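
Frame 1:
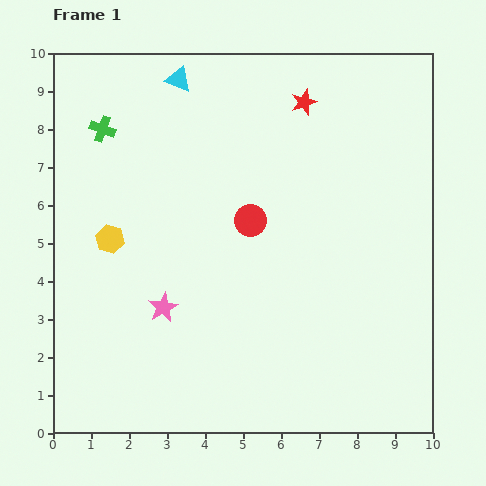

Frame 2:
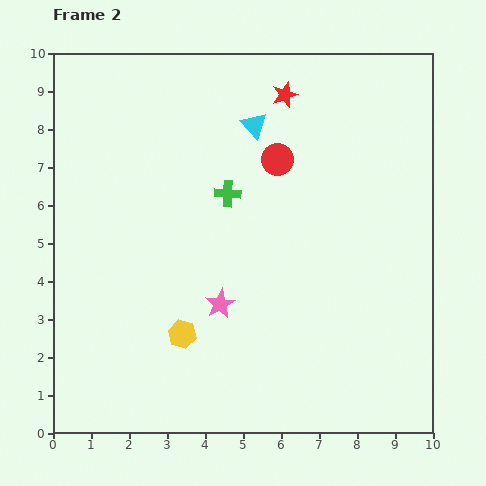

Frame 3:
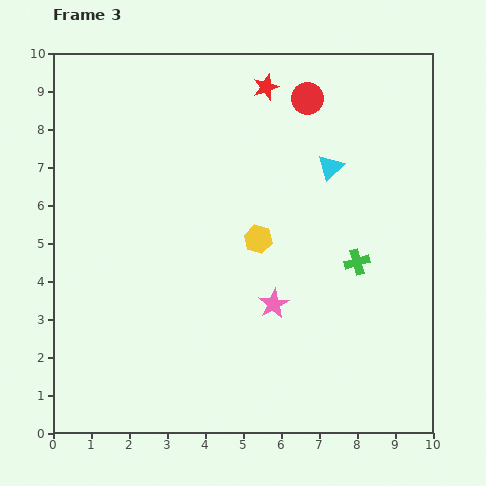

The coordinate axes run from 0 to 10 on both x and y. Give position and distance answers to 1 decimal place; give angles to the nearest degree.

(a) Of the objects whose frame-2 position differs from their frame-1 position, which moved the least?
the red star

(moved 0.5)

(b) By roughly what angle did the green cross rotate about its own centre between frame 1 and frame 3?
35° counter-clockwise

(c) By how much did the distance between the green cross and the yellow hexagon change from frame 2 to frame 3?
-1.2

Distance in frame 2: 3.9. Distance in frame 3: 2.7.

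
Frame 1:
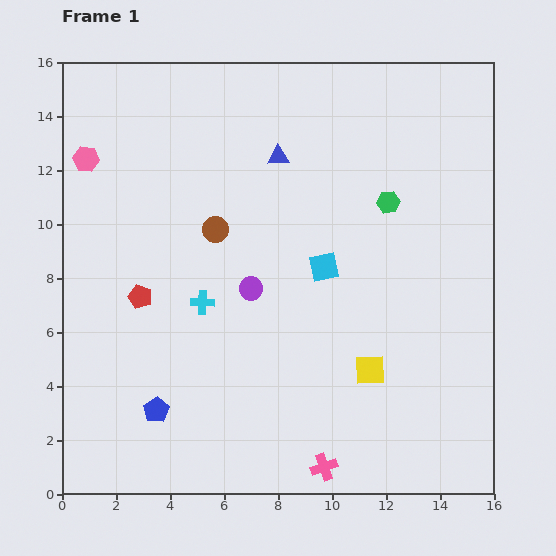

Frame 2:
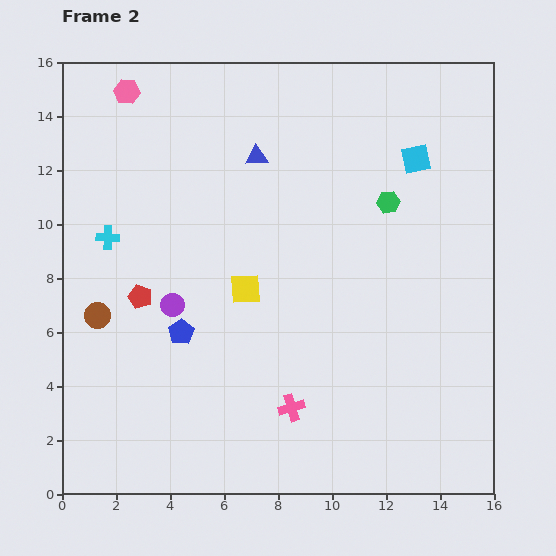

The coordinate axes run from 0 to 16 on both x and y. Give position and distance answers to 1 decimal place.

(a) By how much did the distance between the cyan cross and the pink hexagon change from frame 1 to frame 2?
-1.4

Distance in frame 1: 6.8. Distance in frame 2: 5.4.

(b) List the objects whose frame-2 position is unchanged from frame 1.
the green hexagon, the red pentagon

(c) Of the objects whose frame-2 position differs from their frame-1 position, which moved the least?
the blue triangle

(moved 0.8)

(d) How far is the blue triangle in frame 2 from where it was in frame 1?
0.8

The blue triangle moved from (8.0, 12.5) to (7.2, 12.5), a distance of √(0.8² + 0.0²) ≈ 0.8.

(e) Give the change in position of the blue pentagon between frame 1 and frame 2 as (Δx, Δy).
(0.9, 2.9)

The blue pentagon was at (3.5, 3.1) in frame 1 and (4.4, 6.0) in frame 2.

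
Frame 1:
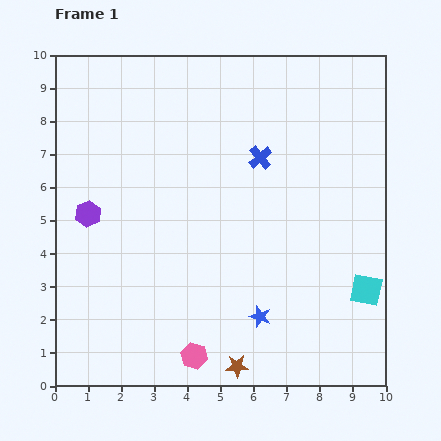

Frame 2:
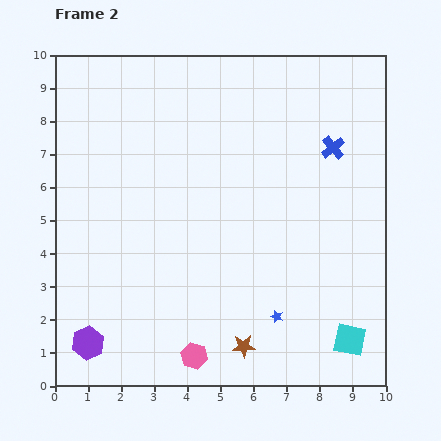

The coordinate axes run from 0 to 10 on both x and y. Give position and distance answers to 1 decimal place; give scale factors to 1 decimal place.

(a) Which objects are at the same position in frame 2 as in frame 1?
the pink hexagon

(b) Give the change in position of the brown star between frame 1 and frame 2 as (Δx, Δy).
(0.2, 0.6)

The brown star was at (5.5, 0.6) in frame 1 and (5.7, 1.2) in frame 2.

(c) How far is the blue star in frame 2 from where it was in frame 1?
0.5

The blue star moved from (6.2, 2.1) to (6.7, 2.1), a distance of √(0.5² + 0.0²) ≈ 0.5.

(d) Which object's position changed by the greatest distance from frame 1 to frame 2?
the purple hexagon

(moved 3.9; next 2.2)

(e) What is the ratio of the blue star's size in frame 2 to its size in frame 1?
0.6×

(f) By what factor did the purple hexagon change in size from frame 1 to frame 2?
1.3×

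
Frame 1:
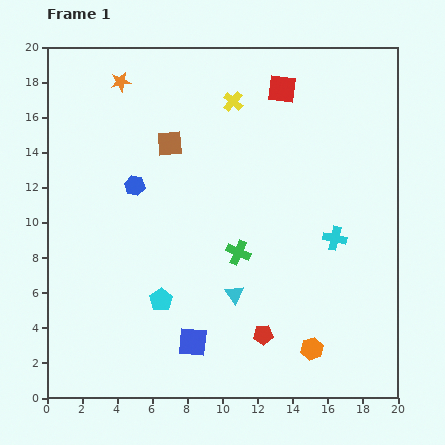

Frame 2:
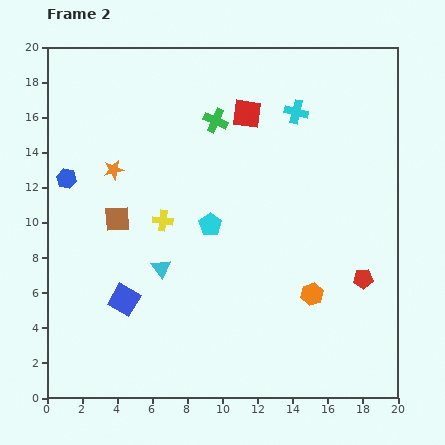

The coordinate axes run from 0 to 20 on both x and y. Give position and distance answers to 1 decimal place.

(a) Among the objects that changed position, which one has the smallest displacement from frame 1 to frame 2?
the red square

(moved 2.4)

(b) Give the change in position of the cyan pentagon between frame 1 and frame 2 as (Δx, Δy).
(2.8, 4.3)

The cyan pentagon was at (6.5, 5.6) in frame 1 and (9.3, 9.9) in frame 2.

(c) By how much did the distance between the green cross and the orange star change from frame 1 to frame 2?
-5.4

Distance in frame 1: 11.8. Distance in frame 2: 6.4.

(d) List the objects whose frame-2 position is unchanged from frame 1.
none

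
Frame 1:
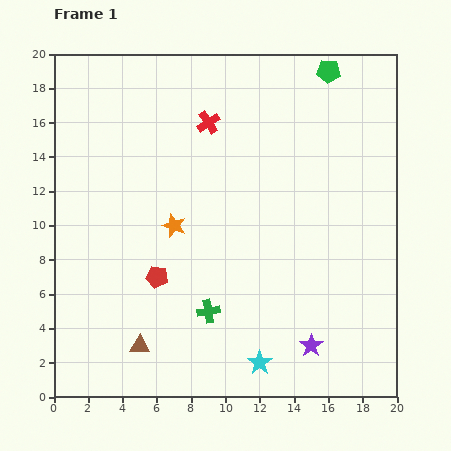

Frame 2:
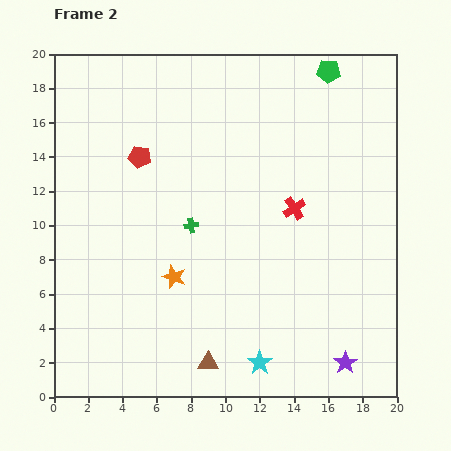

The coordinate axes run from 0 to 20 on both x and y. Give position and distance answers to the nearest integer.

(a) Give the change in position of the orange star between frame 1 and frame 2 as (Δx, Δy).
(0, -3)

The orange star was at (7, 10) in frame 1 and (7, 7) in frame 2.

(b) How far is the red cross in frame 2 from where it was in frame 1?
7

The red cross moved from (9, 16) to (14, 11), a distance of √(5² + 5²) ≈ 7.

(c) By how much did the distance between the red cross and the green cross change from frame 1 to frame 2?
-5

Distance in frame 1: 11. Distance in frame 2: 6.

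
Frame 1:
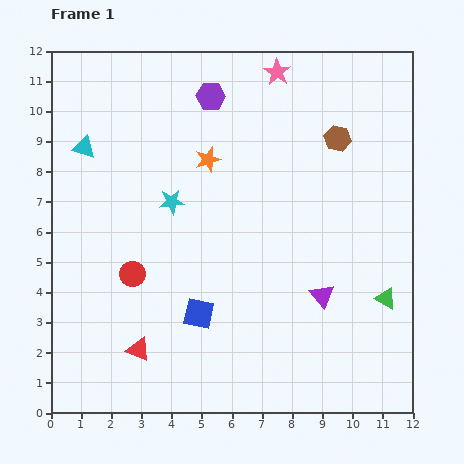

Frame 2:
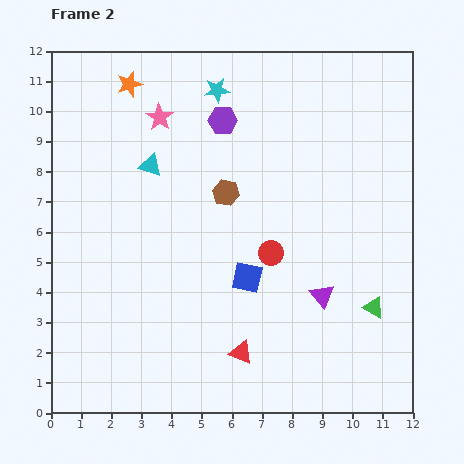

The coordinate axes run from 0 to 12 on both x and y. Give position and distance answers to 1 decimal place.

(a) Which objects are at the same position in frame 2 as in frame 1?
the purple triangle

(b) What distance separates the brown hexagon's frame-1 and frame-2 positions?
4.1

The brown hexagon moved from (9.5, 9.1) to (5.8, 7.3), a distance of √(3.7² + 1.8²) ≈ 4.1.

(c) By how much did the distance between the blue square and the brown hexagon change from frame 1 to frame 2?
-4.5

Distance in frame 1: 7.4. Distance in frame 2: 2.9.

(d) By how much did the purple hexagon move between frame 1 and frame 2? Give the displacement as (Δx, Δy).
(0.4, -0.8)

The purple hexagon was at (5.3, 10.5) in frame 1 and (5.7, 9.7) in frame 2.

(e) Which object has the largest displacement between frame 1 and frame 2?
the red circle

(moved 4.7; next 4.2)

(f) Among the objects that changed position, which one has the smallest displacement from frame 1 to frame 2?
the green triangle

(moved 0.5)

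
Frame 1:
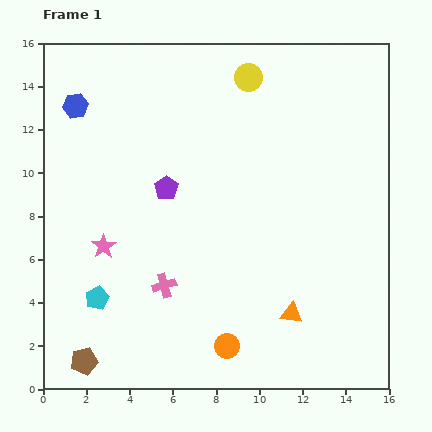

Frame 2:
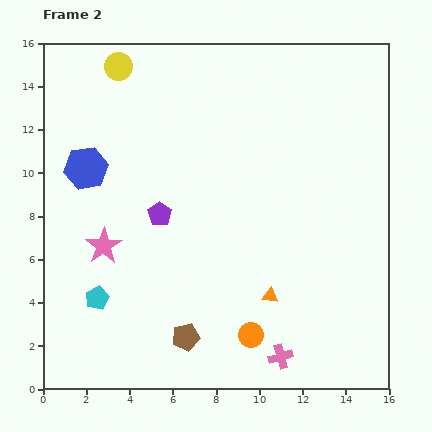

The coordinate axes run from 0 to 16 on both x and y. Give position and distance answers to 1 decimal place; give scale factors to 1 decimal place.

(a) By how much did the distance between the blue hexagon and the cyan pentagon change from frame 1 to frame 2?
-3.0

Distance in frame 1: 9.0. Distance in frame 2: 6.0.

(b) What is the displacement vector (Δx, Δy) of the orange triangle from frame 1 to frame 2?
(-1.0, 0.8)

The orange triangle was at (11.5, 3.5) in frame 1 and (10.5, 4.3) in frame 2.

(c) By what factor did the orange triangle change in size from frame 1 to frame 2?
0.8×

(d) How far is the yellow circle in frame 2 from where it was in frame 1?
6.0

The yellow circle moved from (9.5, 14.4) to (3.5, 14.9), a distance of √(6.0² + 0.5²) ≈ 6.0.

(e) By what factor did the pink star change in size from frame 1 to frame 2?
1.5×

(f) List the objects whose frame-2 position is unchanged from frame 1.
the cyan pentagon, the pink star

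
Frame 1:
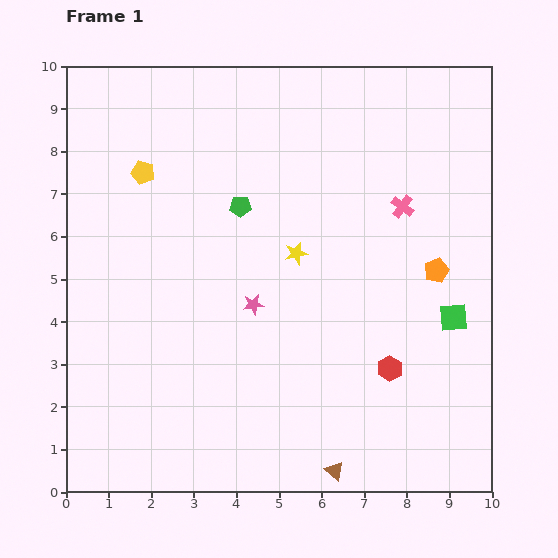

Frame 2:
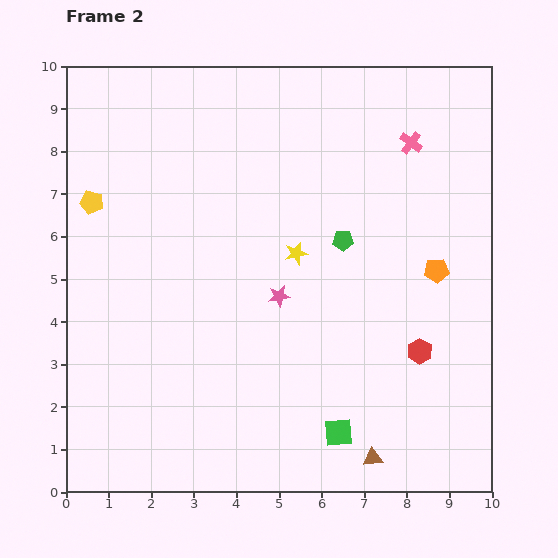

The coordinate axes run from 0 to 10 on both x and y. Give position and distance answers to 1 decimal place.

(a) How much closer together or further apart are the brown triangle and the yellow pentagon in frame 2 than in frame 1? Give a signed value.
+0.6

Distance in frame 1: 8.3. Distance in frame 2: 8.9.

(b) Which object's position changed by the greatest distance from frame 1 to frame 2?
the green square

(moved 3.8; next 2.5)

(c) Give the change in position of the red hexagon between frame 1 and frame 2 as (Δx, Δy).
(0.7, 0.4)

The red hexagon was at (7.6, 2.9) in frame 1 and (8.3, 3.3) in frame 2.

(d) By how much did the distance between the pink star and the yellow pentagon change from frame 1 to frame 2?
+0.9

Distance in frame 1: 4.0. Distance in frame 2: 4.9.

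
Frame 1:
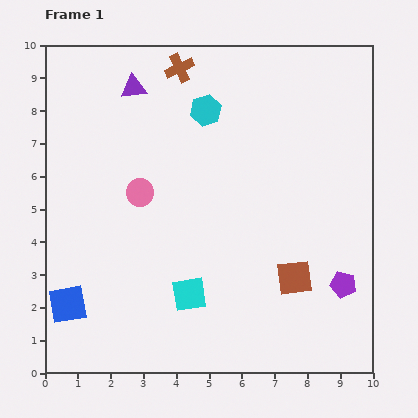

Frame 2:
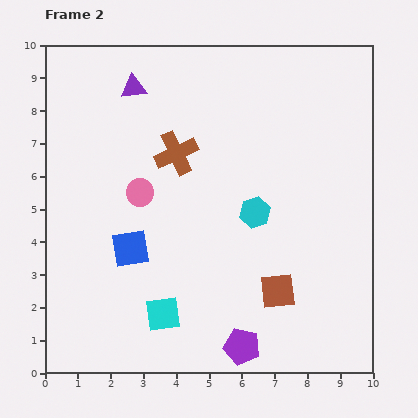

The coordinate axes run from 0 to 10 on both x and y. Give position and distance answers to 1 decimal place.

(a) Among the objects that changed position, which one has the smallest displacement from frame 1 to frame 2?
the brown square

(moved 0.6)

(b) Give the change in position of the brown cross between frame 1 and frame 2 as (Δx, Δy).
(-0.1, -2.6)

The brown cross was at (4.1, 9.3) in frame 1 and (4.0, 6.7) in frame 2.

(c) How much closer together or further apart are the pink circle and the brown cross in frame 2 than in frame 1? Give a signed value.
-2.4

Distance in frame 1: 4.0. Distance in frame 2: 1.6.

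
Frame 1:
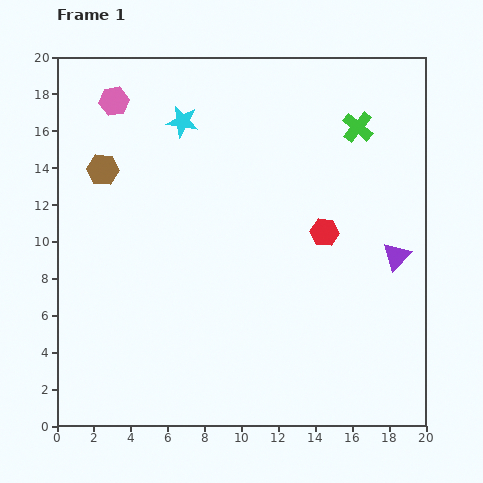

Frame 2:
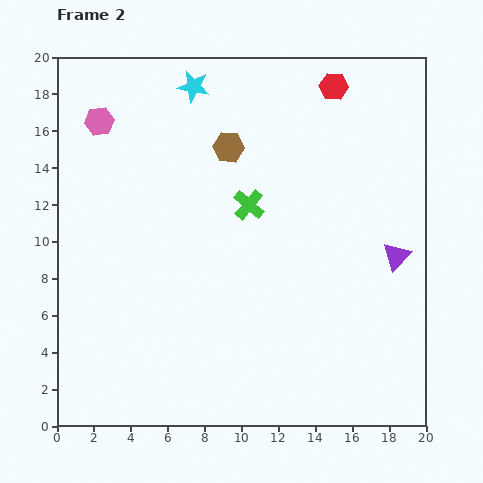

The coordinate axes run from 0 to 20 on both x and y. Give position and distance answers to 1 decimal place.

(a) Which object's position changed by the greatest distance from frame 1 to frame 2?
the red hexagon

(moved 7.9; next 7.2)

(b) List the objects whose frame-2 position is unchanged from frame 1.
the purple triangle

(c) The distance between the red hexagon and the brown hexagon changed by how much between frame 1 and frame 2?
-5.9

Distance in frame 1: 12.5. Distance in frame 2: 6.6.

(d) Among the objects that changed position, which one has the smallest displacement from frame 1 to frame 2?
the pink hexagon

(moved 1.4)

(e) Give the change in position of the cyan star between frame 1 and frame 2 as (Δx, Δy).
(0.6, 1.9)

The cyan star was at (6.8, 16.5) in frame 1 and (7.4, 18.4) in frame 2.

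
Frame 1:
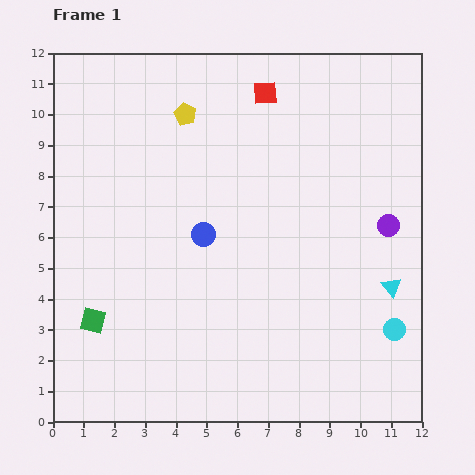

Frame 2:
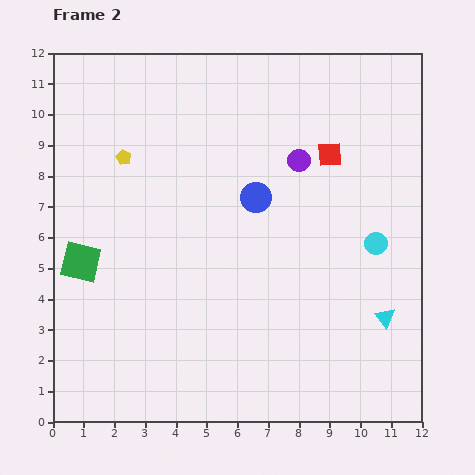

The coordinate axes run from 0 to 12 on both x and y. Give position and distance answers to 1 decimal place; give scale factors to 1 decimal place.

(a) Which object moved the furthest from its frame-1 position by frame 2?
the purple circle

(moved 3.6; next 2.9)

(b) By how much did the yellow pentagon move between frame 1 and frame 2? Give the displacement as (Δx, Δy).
(-2.0, -1.4)

The yellow pentagon was at (4.3, 10.0) in frame 1 and (2.3, 8.6) in frame 2.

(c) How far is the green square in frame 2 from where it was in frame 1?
1.9

The green square moved from (1.3, 3.3) to (0.9, 5.2), a distance of √(0.4² + 1.9²) ≈ 1.9.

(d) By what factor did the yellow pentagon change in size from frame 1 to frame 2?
0.7×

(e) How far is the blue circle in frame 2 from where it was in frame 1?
2.1

The blue circle moved from (4.9, 6.1) to (6.6, 7.3), a distance of √(1.7² + 1.2²) ≈ 2.1.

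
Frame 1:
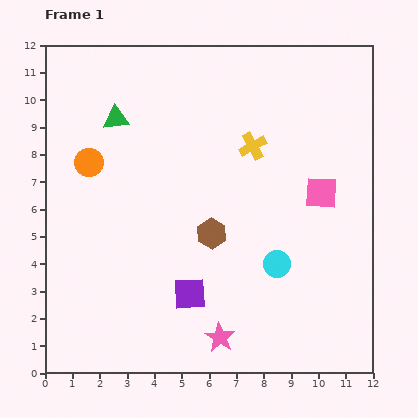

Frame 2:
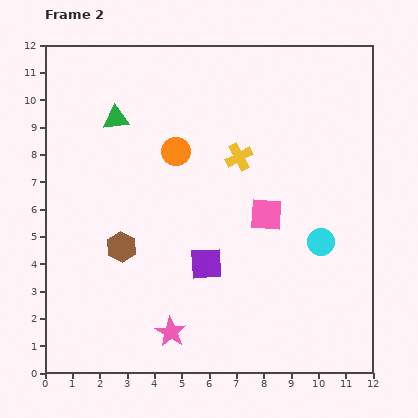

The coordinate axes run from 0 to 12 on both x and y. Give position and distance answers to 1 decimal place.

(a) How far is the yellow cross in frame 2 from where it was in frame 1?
0.6

The yellow cross moved from (7.6, 8.3) to (7.1, 7.9), a distance of √(0.5² + 0.4²) ≈ 0.6.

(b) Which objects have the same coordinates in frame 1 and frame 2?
the green triangle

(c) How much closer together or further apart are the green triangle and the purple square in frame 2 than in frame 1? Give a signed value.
-0.7

Distance in frame 1: 6.9. Distance in frame 2: 6.2.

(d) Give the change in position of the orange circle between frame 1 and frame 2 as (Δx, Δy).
(3.2, 0.4)

The orange circle was at (1.6, 7.7) in frame 1 and (4.8, 8.1) in frame 2.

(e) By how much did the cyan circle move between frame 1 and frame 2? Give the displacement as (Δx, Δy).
(1.6, 0.8)

The cyan circle was at (8.5, 4.0) in frame 1 and (10.1, 4.8) in frame 2.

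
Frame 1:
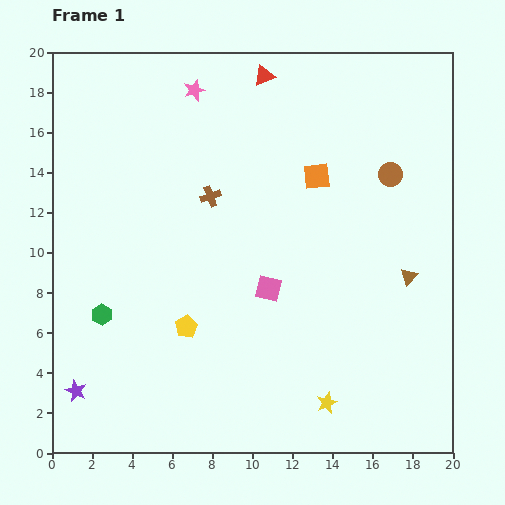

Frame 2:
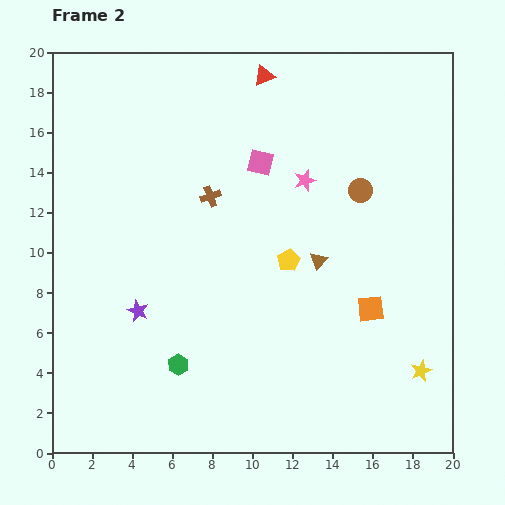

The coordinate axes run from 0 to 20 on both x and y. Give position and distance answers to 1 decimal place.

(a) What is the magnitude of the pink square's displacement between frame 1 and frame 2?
6.3

The pink square moved from (10.8, 8.2) to (10.4, 14.5), a distance of √(0.4² + 6.3²) ≈ 6.3.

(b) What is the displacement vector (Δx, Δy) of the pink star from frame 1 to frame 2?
(5.5, -4.5)

The pink star was at (7.1, 18.1) in frame 1 and (12.6, 13.6) in frame 2.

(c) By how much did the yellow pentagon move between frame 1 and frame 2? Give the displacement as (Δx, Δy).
(5.1, 3.3)

The yellow pentagon was at (6.7, 6.3) in frame 1 and (11.8, 9.6) in frame 2.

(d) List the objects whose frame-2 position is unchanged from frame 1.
the brown cross, the red triangle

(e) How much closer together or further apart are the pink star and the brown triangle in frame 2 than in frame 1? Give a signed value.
-10.1

Distance in frame 1: 14.2. Distance in frame 2: 4.1.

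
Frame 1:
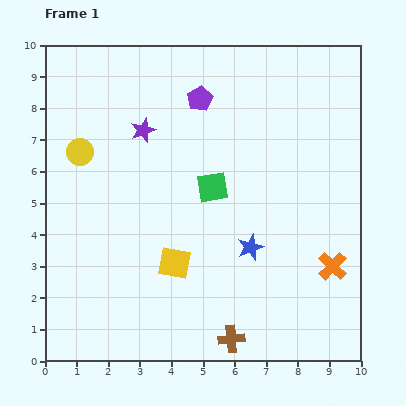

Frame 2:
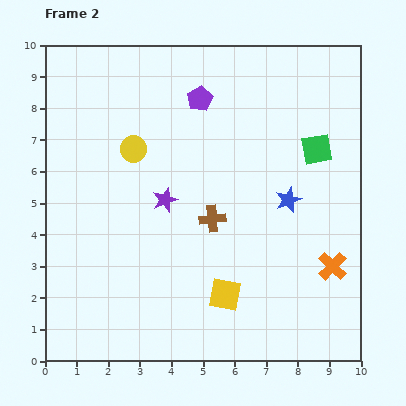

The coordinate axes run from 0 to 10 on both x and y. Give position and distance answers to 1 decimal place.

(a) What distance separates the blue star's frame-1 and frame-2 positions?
1.9

The blue star moved from (6.5, 3.6) to (7.7, 5.1), a distance of √(1.2² + 1.5²) ≈ 1.9.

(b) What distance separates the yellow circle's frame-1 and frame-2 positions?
1.7

The yellow circle moved from (1.1, 6.6) to (2.8, 6.7), a distance of √(1.7² + 0.1²) ≈ 1.7.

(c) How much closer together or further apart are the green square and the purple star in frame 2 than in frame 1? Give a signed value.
+2.3

Distance in frame 1: 2.8. Distance in frame 2: 5.1.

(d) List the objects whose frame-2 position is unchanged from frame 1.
the orange cross, the purple pentagon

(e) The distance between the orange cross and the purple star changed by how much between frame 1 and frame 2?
-1.7

Distance in frame 1: 7.4. Distance in frame 2: 5.7.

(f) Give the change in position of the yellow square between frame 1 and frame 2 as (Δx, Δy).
(1.6, -1.0)

The yellow square was at (4.1, 3.1) in frame 1 and (5.7, 2.1) in frame 2.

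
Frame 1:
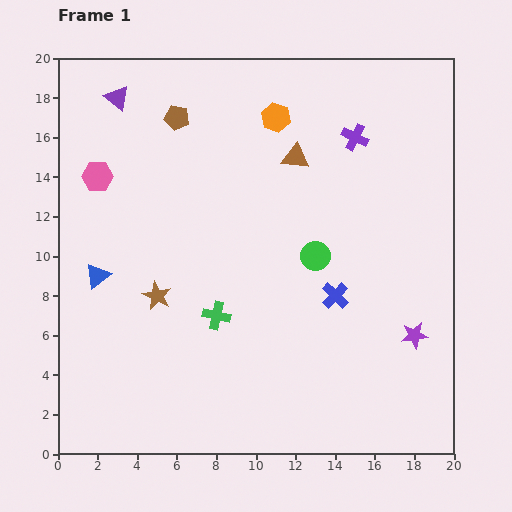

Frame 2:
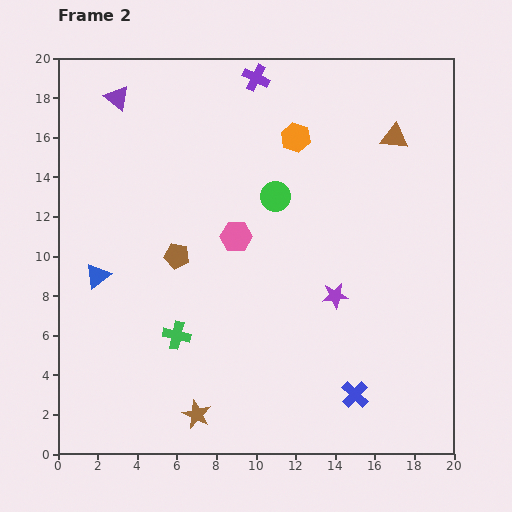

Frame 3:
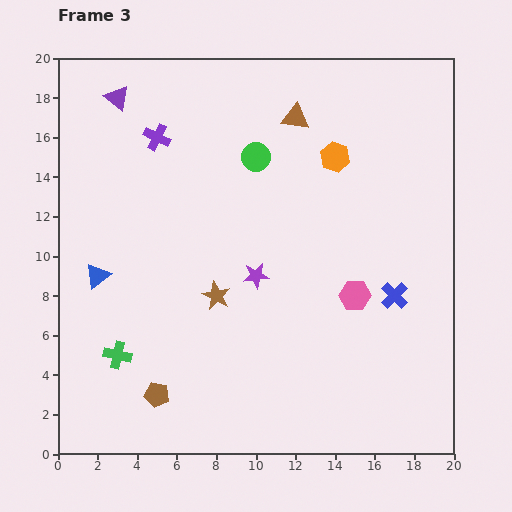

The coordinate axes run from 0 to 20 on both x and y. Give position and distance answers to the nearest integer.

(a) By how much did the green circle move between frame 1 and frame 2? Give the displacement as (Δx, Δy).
(-2, 3)

The green circle was at (13, 10) in frame 1 and (11, 13) in frame 2.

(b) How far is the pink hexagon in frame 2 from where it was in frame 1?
8

The pink hexagon moved from (2, 14) to (9, 11), a distance of √(7² + 3²) ≈ 8.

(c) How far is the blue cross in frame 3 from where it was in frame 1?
3

The blue cross moved from (14, 8) to (17, 8), a distance of √(3² + 0²) ≈ 3.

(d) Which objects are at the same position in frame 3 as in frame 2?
the blue triangle, the purple triangle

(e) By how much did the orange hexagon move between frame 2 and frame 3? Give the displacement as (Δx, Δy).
(2, -1)

The orange hexagon was at (12, 16) in frame 2 and (14, 15) in frame 3.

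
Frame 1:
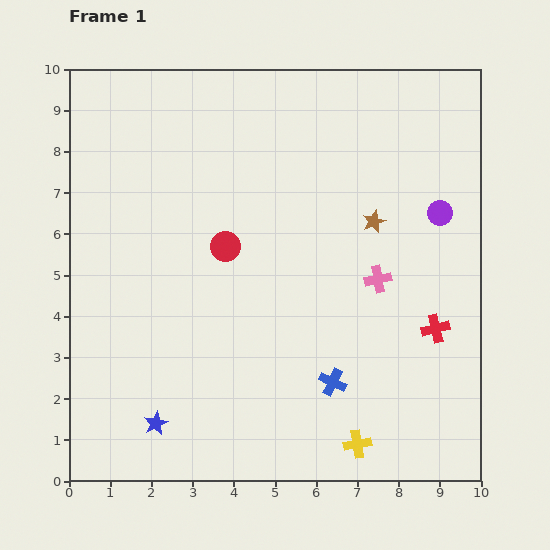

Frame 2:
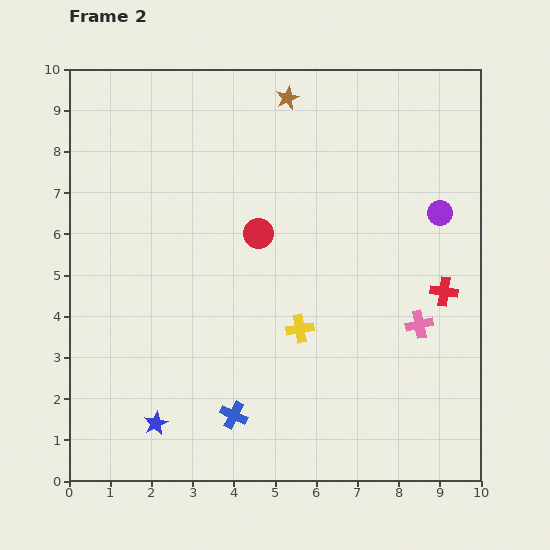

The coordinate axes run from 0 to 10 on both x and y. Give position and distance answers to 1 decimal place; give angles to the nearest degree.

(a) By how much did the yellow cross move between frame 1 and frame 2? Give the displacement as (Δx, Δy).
(-1.4, 2.8)

The yellow cross was at (7.0, 0.9) in frame 1 and (5.6, 3.7) in frame 2.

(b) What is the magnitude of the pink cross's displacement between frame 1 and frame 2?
1.5

The pink cross moved from (7.5, 4.9) to (8.5, 3.8), a distance of √(1.0² + 1.1²) ≈ 1.5.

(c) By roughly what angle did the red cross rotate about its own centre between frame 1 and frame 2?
22° clockwise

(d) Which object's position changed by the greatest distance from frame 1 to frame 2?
the brown star

(moved 3.7; next 3.1)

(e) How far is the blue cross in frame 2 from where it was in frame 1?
2.5

The blue cross moved from (6.4, 2.4) to (4.0, 1.6), a distance of √(2.4² + 0.8²) ≈ 2.5.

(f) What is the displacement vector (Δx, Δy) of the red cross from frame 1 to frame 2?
(0.2, 0.9)

The red cross was at (8.9, 3.7) in frame 1 and (9.1, 4.6) in frame 2.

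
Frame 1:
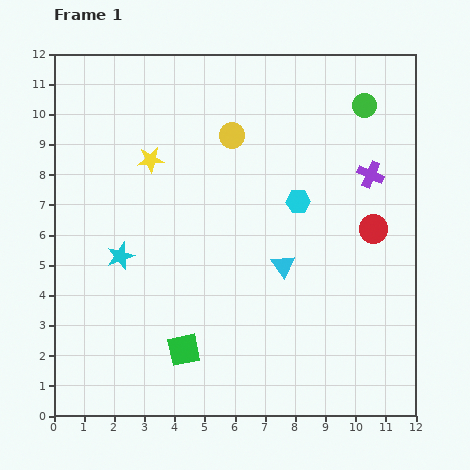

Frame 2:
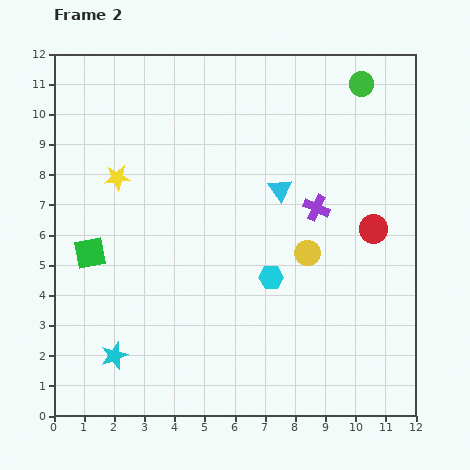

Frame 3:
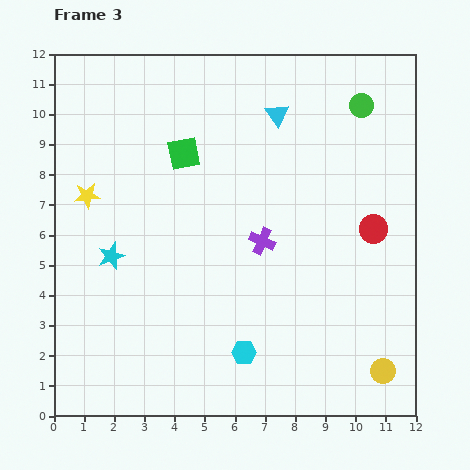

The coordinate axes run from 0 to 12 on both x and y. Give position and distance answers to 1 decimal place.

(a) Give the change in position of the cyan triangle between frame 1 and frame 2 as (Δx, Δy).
(-0.1, 2.5)

The cyan triangle was at (7.6, 5.0) in frame 1 and (7.5, 7.5) in frame 2.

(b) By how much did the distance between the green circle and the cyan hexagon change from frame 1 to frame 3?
+5.2

Distance in frame 1: 3.9. Distance in frame 3: 9.1.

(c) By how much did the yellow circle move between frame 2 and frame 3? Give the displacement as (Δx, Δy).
(2.5, -3.9)

The yellow circle was at (8.4, 5.4) in frame 2 and (10.9, 1.5) in frame 3.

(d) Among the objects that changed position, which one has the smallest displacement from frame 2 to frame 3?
the green circle

(moved 0.7)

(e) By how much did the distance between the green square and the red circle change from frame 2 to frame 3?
-2.6

Distance in frame 2: 9.4. Distance in frame 3: 6.8.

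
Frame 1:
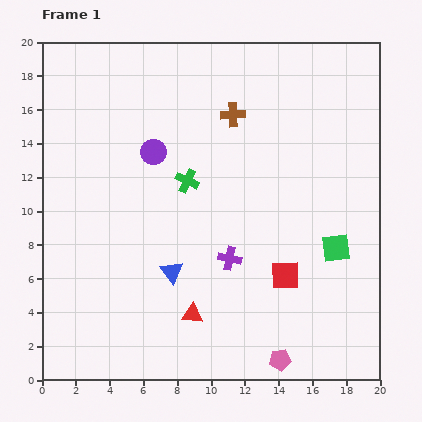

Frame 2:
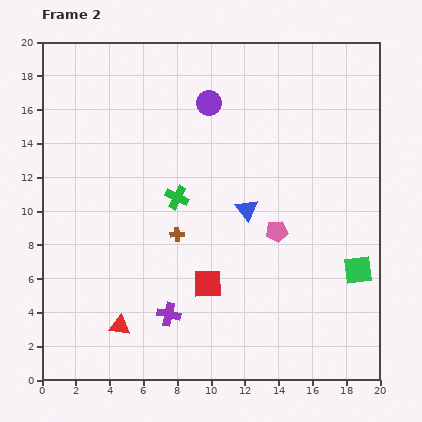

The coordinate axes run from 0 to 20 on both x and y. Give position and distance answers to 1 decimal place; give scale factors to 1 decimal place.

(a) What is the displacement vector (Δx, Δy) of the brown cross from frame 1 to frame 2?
(-3.3, -7.1)

The brown cross was at (11.3, 15.7) in frame 1 and (8.0, 8.6) in frame 2.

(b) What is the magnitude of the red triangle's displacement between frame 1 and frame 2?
4.4

The red triangle moved from (8.9, 3.9) to (4.6, 3.2), a distance of √(4.3² + 0.7²) ≈ 4.4.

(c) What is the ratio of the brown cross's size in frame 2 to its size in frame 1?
0.6×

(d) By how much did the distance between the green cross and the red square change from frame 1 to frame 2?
-2.7

Distance in frame 1: 8.1. Distance in frame 2: 5.4.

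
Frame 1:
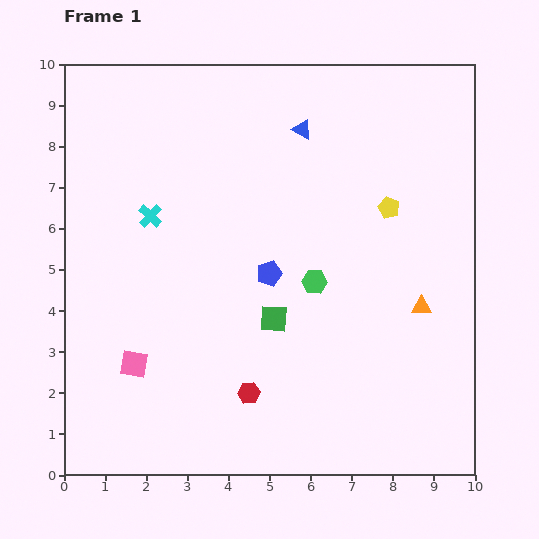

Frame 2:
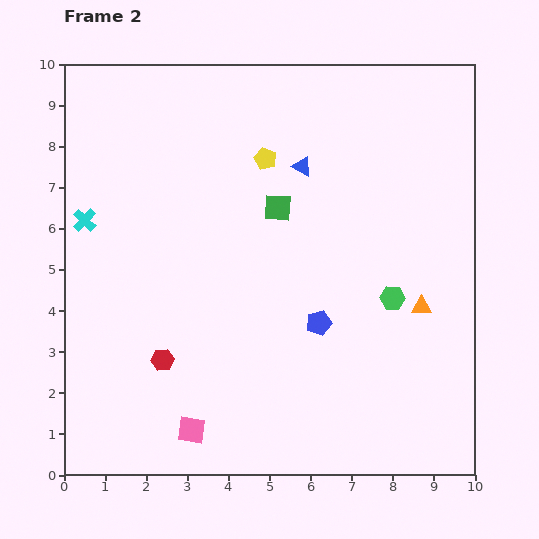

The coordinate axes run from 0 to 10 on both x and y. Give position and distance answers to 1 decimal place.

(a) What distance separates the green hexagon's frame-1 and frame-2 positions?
1.9

The green hexagon moved from (6.1, 4.7) to (8.0, 4.3), a distance of √(1.9² + 0.4²) ≈ 1.9.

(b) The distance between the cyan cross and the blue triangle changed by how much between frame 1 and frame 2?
+1.2

Distance in frame 1: 4.3. Distance in frame 2: 5.5.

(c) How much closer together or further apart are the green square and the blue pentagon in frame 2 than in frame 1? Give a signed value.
+1.9

Distance in frame 1: 1.1. Distance in frame 2: 3.0.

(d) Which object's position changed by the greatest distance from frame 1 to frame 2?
the yellow pentagon

(moved 3.2; next 2.7)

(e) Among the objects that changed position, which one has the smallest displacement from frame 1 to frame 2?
the blue triangle

(moved 0.9)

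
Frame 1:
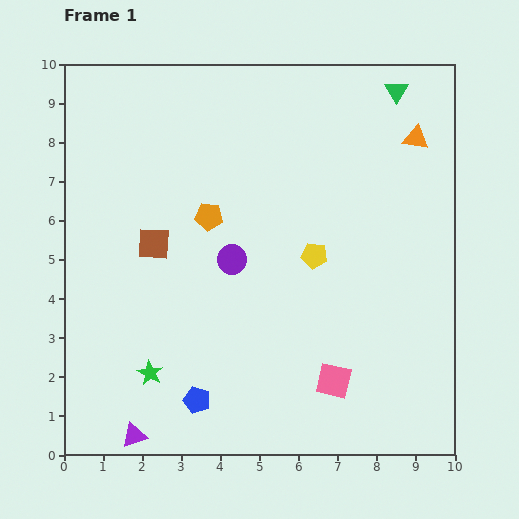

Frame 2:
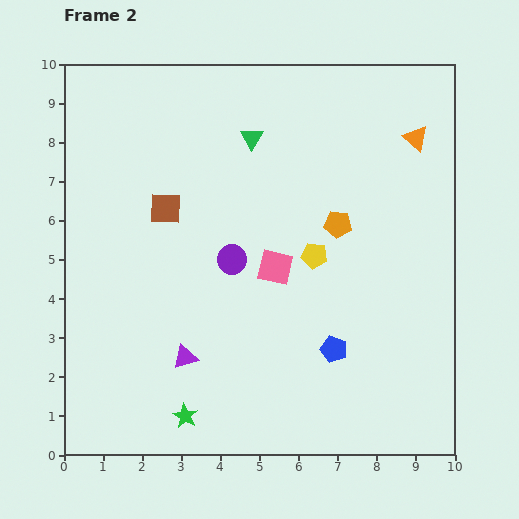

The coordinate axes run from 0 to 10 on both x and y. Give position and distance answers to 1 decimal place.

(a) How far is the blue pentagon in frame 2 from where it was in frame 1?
3.7

The blue pentagon moved from (3.4, 1.4) to (6.9, 2.7), a distance of √(3.5² + 1.3²) ≈ 3.7.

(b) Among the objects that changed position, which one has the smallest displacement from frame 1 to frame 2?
the brown square

(moved 0.9)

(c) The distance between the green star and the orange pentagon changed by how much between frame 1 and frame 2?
+2.0

Distance in frame 1: 4.3. Distance in frame 2: 6.3.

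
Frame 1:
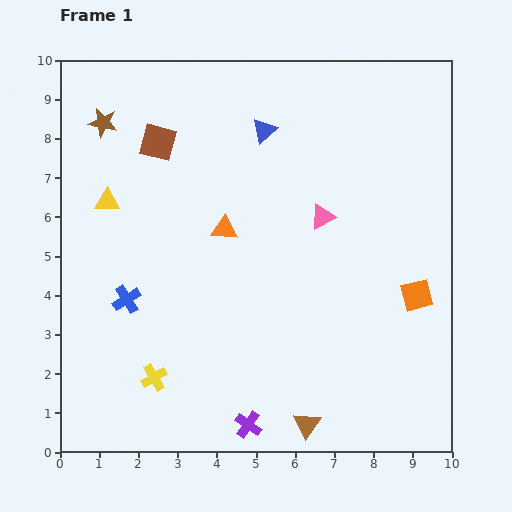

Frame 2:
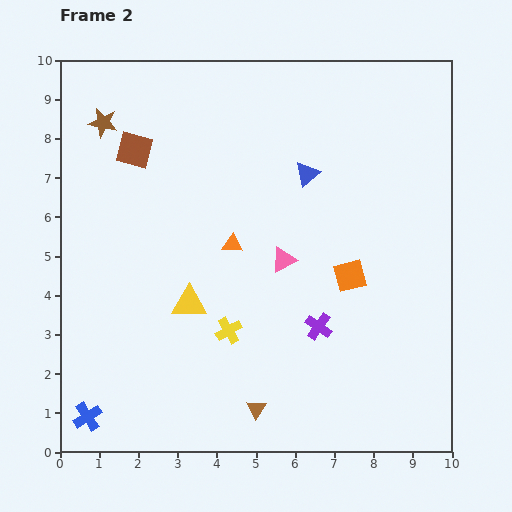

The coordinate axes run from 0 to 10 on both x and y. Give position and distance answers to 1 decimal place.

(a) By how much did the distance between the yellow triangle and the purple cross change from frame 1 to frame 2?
-3.3

Distance in frame 1: 6.7. Distance in frame 2: 3.4.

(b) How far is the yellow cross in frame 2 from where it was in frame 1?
2.2

The yellow cross moved from (2.4, 1.9) to (4.3, 3.1), a distance of √(1.9² + 1.2²) ≈ 2.2.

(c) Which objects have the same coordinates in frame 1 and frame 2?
the brown star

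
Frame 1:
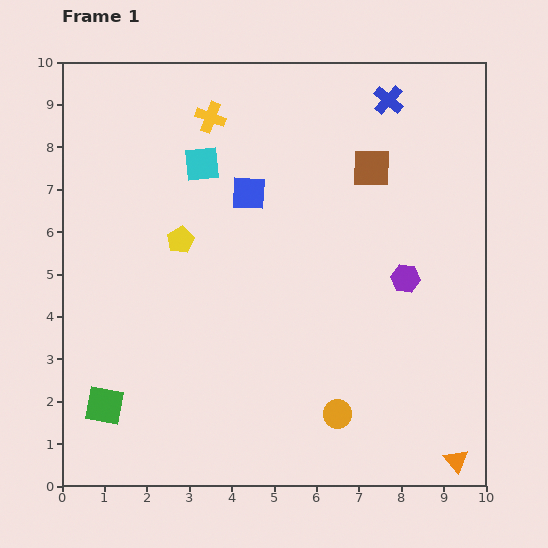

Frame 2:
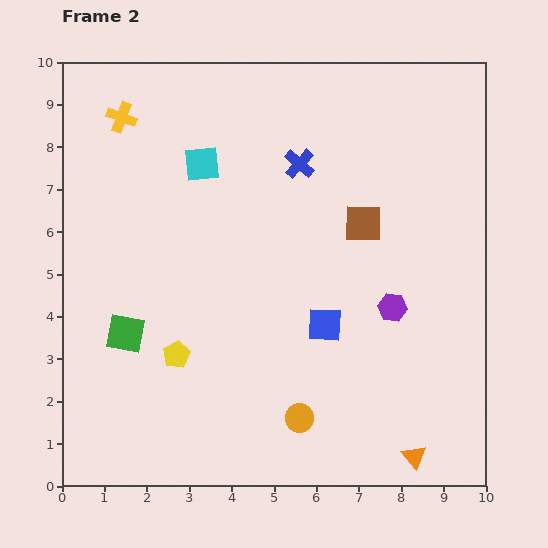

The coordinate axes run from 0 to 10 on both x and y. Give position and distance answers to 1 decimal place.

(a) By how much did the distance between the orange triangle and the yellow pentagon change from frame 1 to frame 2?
-2.2

Distance in frame 1: 8.3. Distance in frame 2: 6.1.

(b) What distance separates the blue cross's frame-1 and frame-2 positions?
2.6

The blue cross moved from (7.7, 9.1) to (5.6, 7.6), a distance of √(2.1² + 1.5²) ≈ 2.6.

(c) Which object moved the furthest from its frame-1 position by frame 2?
the blue square

(moved 3.6; next 2.7)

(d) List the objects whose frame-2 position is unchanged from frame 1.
the cyan square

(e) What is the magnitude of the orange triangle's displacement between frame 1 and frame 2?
1.0

The orange triangle moved from (9.3, 0.6) to (8.3, 0.7), a distance of √(1.0² + 0.1²) ≈ 1.0.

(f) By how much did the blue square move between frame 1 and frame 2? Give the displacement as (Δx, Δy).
(1.8, -3.1)

The blue square was at (4.4, 6.9) in frame 1 and (6.2, 3.8) in frame 2.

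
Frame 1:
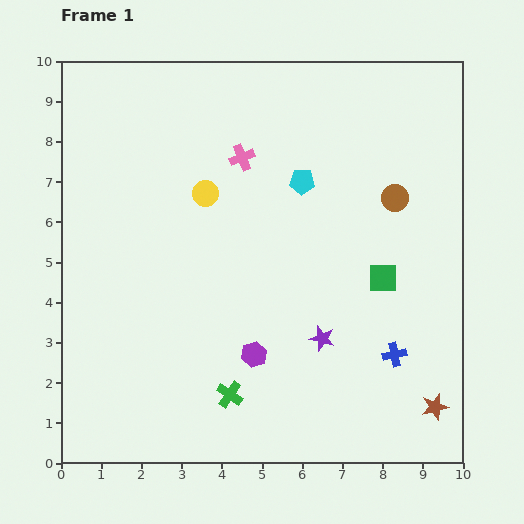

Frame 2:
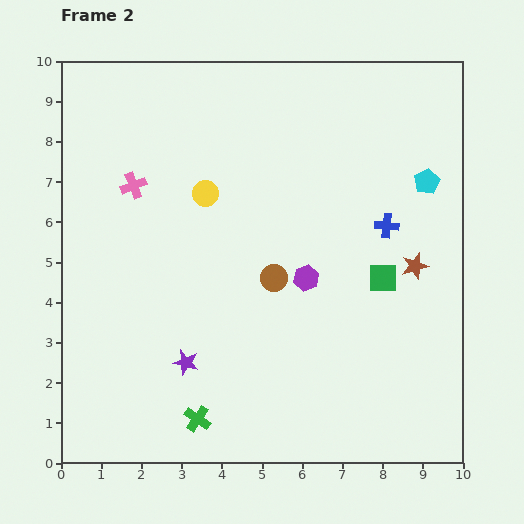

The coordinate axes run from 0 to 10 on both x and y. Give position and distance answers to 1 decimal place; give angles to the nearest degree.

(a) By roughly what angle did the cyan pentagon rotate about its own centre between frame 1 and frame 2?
31° counter-clockwise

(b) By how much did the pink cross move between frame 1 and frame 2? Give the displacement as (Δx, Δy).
(-2.7, -0.7)

The pink cross was at (4.5, 7.6) in frame 1 and (1.8, 6.9) in frame 2.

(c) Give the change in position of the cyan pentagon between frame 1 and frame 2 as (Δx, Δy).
(3.1, 0.0)

The cyan pentagon was at (6.0, 7.0) in frame 1 and (9.1, 7.0) in frame 2.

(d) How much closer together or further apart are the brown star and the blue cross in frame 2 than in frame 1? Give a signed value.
-0.4

Distance in frame 1: 1.6. Distance in frame 2: 1.2.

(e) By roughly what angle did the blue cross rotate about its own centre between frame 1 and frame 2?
16° clockwise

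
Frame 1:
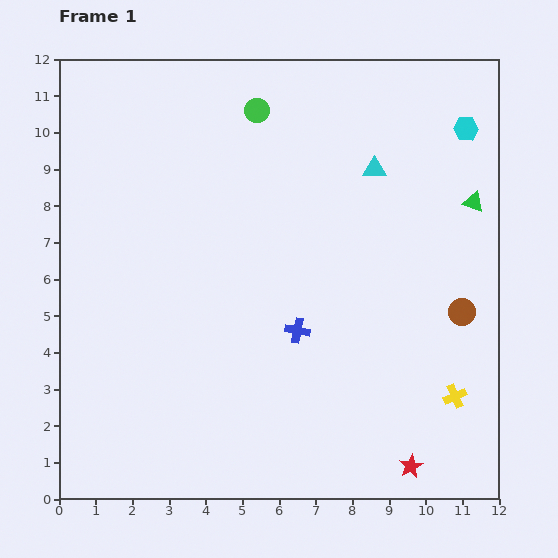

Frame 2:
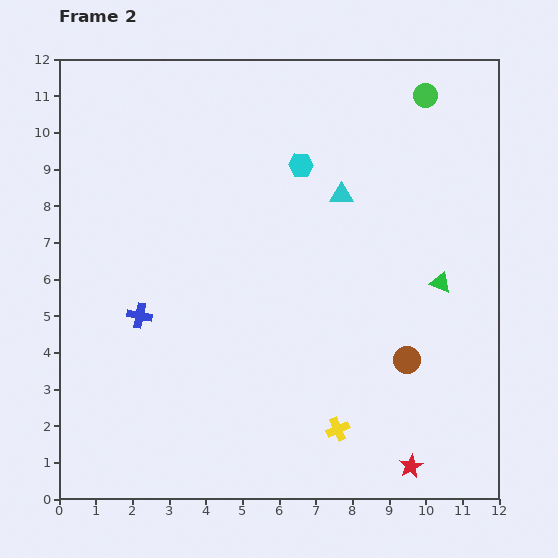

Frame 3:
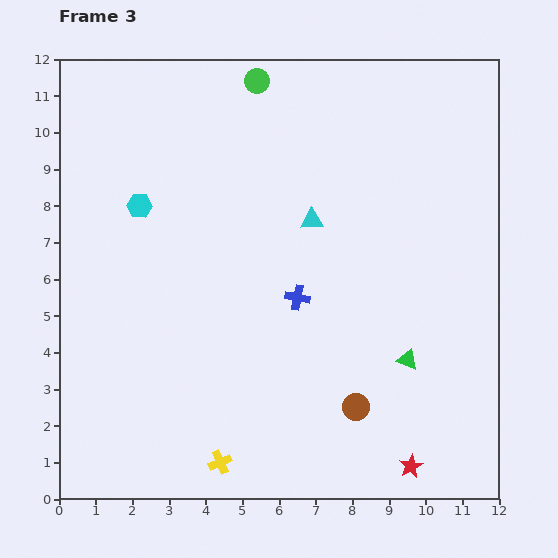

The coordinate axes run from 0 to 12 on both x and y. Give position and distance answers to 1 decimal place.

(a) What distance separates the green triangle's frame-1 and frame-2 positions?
2.4

The green triangle moved from (11.3, 8.1) to (10.4, 5.9), a distance of √(0.9² + 2.2²) ≈ 2.4.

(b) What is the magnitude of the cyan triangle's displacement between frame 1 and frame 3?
2.2

The cyan triangle moved from (8.6, 9.0) to (6.9, 7.6), a distance of √(1.7² + 1.4²) ≈ 2.2.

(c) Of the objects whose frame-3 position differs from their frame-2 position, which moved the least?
the cyan triangle

(moved 1.1)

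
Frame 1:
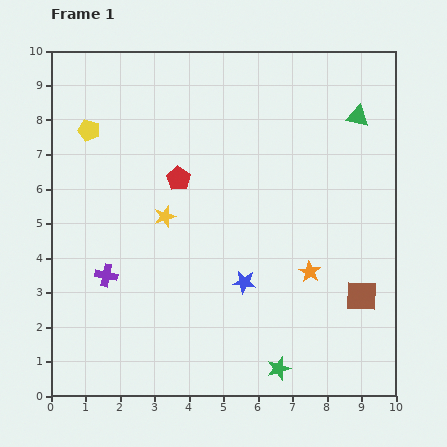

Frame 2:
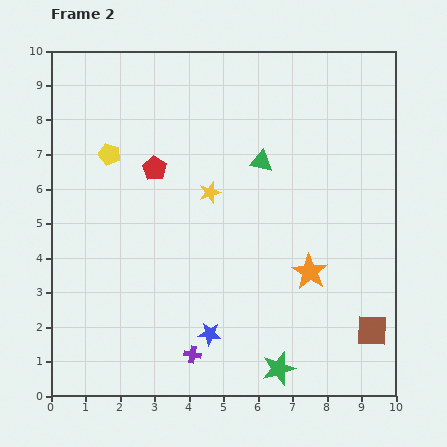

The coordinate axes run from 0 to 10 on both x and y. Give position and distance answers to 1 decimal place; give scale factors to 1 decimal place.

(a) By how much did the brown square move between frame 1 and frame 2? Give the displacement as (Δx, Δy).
(0.3, -1.0)

The brown square was at (9.0, 2.9) in frame 1 and (9.3, 1.9) in frame 2.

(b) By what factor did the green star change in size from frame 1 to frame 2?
1.5×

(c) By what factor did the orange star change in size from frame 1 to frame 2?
1.7×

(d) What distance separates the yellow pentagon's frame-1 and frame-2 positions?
0.9

The yellow pentagon moved from (1.1, 7.7) to (1.7, 7.0), a distance of √(0.6² + 0.7²) ≈ 0.9.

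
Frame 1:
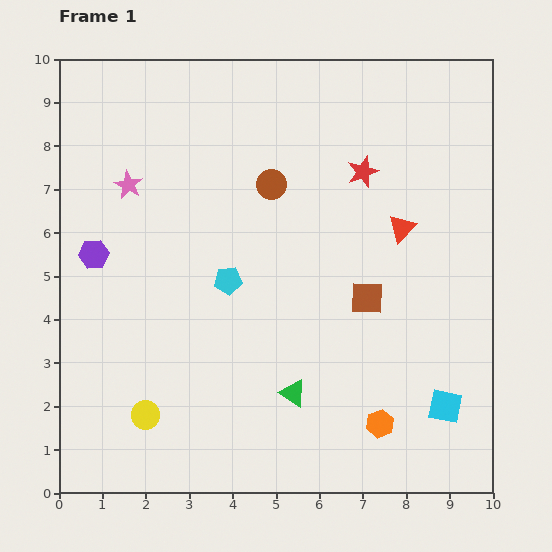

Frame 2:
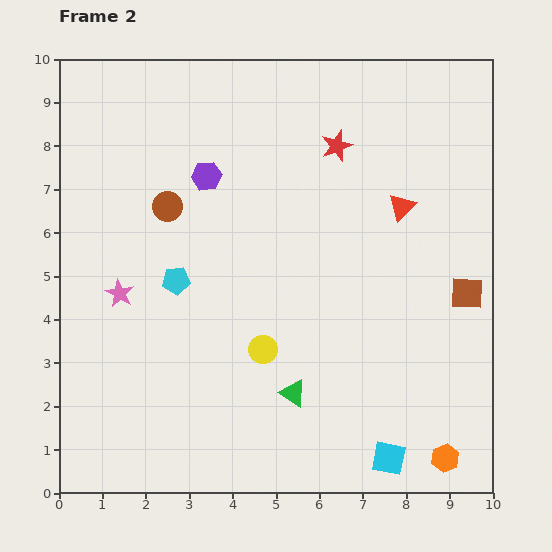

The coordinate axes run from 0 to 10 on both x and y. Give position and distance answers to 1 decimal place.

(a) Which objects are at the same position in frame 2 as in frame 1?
the green triangle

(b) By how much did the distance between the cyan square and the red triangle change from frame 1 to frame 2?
+1.6

Distance in frame 1: 4.2. Distance in frame 2: 5.8.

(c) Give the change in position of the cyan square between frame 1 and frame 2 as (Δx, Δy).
(-1.3, -1.2)

The cyan square was at (8.9, 2.0) in frame 1 and (7.6, 0.8) in frame 2.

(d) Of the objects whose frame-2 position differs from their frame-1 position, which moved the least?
the red triangle

(moved 0.5)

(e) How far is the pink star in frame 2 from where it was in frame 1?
2.5

The pink star moved from (1.6, 7.1) to (1.4, 4.6), a distance of √(0.2² + 2.5²) ≈ 2.5.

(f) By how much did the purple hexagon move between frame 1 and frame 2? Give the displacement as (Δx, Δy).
(2.6, 1.8)

The purple hexagon was at (0.8, 5.5) in frame 1 and (3.4, 7.3) in frame 2.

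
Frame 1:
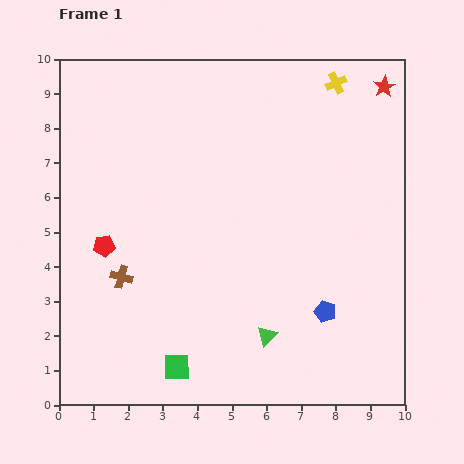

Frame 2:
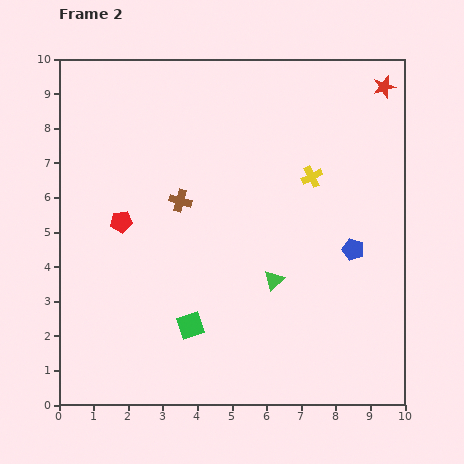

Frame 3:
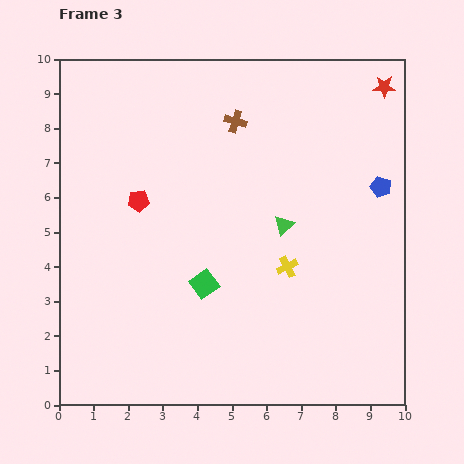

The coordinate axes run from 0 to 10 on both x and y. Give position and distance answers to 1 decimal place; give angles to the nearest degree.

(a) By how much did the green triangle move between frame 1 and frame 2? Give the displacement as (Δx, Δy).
(0.2, 1.6)

The green triangle was at (6.0, 2.0) in frame 1 and (6.2, 3.6) in frame 2.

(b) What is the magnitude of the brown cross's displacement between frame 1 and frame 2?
2.8

The brown cross moved from (1.8, 3.7) to (3.5, 5.9), a distance of √(1.7² + 2.2²) ≈ 2.8.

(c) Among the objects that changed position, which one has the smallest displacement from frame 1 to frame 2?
the red pentagon

(moved 0.9)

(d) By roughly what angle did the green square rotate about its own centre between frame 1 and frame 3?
35° counter-clockwise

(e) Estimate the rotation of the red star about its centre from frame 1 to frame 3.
30° clockwise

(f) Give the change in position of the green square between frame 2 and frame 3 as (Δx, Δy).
(0.4, 1.2)

The green square was at (3.8, 2.3) in frame 2 and (4.2, 3.5) in frame 3.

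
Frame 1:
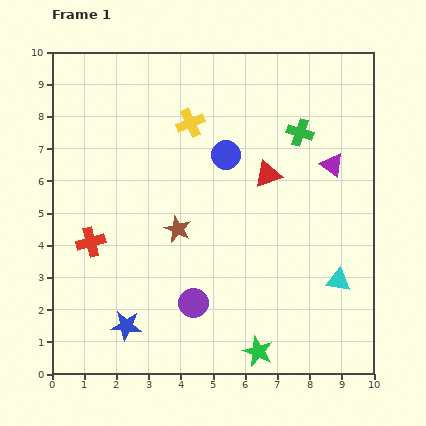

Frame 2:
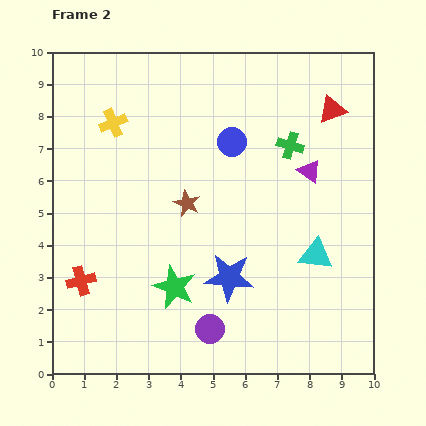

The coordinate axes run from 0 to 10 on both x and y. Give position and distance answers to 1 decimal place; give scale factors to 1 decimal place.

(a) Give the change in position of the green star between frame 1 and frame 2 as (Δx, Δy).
(-2.6, 2.0)

The green star was at (6.4, 0.7) in frame 1 and (3.8, 2.7) in frame 2.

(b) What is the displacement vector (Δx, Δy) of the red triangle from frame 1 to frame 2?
(2.0, 2.0)

The red triangle was at (6.7, 6.2) in frame 1 and (8.7, 8.2) in frame 2.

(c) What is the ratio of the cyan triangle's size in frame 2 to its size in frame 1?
1.4×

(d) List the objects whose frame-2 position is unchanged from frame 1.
none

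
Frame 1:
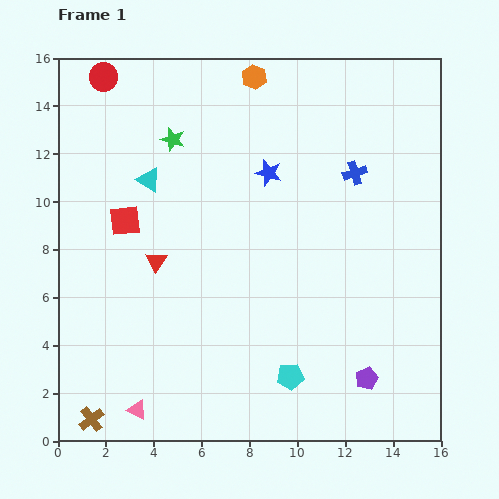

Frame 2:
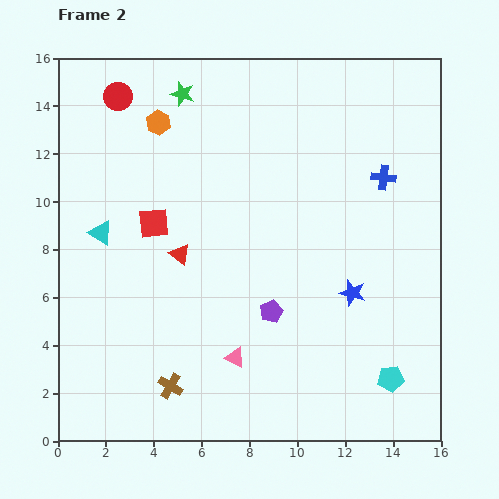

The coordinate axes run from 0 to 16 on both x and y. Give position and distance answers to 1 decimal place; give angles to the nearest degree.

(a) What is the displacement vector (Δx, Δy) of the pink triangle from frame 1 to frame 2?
(4.1, 2.2)

The pink triangle was at (3.3, 1.3) in frame 1 and (7.4, 3.5) in frame 2.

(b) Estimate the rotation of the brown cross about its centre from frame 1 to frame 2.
21° counter-clockwise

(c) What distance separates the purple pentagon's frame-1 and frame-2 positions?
4.9

The purple pentagon moved from (12.9, 2.6) to (8.9, 5.4), a distance of √(4.0² + 2.8²) ≈ 4.9.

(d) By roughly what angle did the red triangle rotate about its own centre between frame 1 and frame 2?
24° counter-clockwise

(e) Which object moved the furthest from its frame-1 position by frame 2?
the blue star

(moved 6.1; next 4.9)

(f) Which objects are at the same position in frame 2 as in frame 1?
none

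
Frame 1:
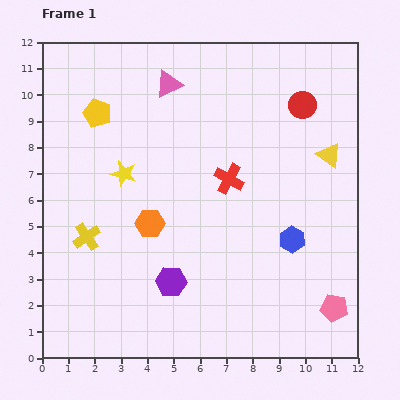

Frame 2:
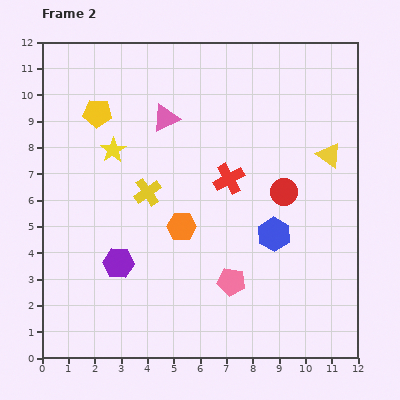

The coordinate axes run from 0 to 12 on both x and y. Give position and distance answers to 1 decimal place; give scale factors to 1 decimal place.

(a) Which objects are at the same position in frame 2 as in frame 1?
the yellow triangle, the red cross, the yellow pentagon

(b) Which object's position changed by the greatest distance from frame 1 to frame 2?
the pink pentagon

(moved 4.0; next 3.4)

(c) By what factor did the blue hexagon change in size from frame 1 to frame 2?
1.3×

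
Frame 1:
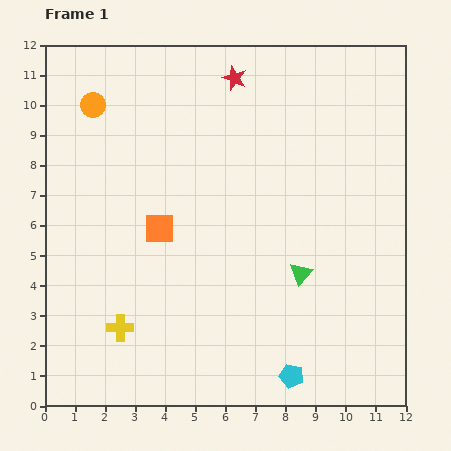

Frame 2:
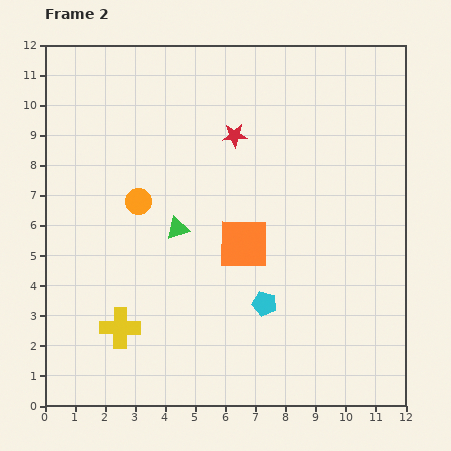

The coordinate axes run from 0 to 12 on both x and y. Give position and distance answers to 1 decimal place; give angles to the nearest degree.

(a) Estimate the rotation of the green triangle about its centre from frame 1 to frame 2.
32° clockwise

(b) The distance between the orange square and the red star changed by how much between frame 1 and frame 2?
-2.0

Distance in frame 1: 5.6. Distance in frame 2: 3.6.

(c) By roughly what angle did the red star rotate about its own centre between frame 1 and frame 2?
25° counter-clockwise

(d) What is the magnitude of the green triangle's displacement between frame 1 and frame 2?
4.4

The green triangle moved from (8.5, 4.4) to (4.4, 5.9), a distance of √(4.1² + 1.5²) ≈ 4.4.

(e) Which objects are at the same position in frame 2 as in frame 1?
the yellow cross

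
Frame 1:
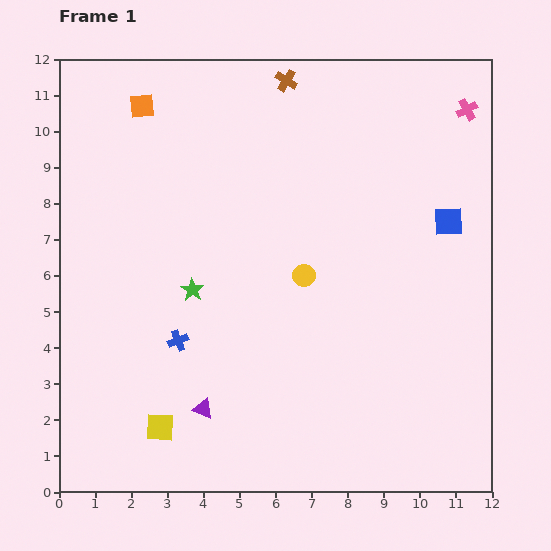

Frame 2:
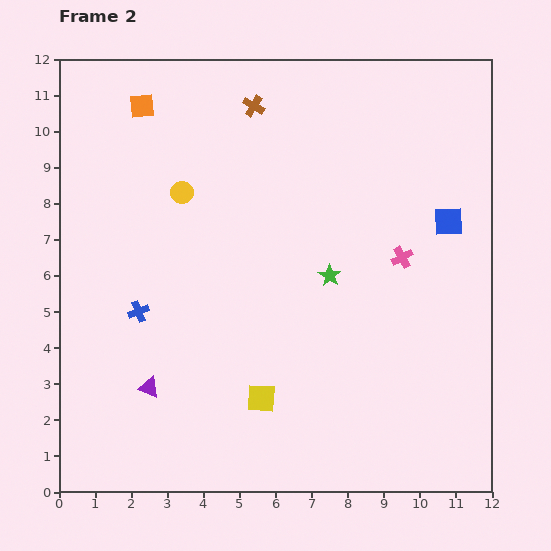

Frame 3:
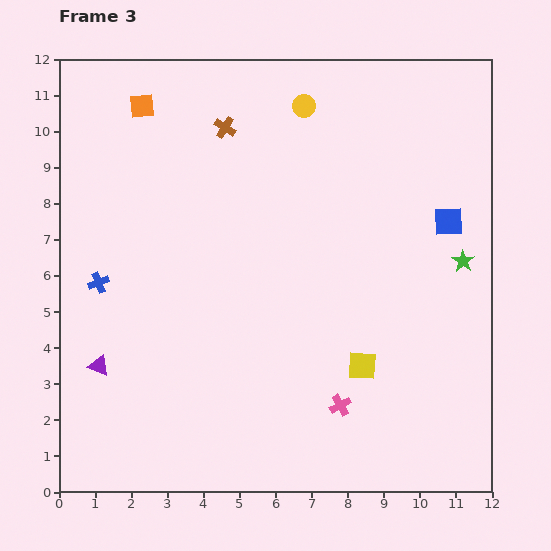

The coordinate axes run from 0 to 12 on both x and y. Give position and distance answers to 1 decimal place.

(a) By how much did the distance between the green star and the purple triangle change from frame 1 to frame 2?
+2.6

Distance in frame 1: 3.3. Distance in frame 2: 5.9.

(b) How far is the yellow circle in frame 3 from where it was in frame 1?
4.7

The yellow circle moved from (6.8, 6.0) to (6.8, 10.7), a distance of √(0.0² + 4.7²) ≈ 4.7.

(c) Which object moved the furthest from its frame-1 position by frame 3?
the pink cross

(moved 8.9; next 7.5)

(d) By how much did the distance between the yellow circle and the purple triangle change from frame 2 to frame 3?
+3.7

Distance in frame 2: 5.5. Distance in frame 3: 9.2.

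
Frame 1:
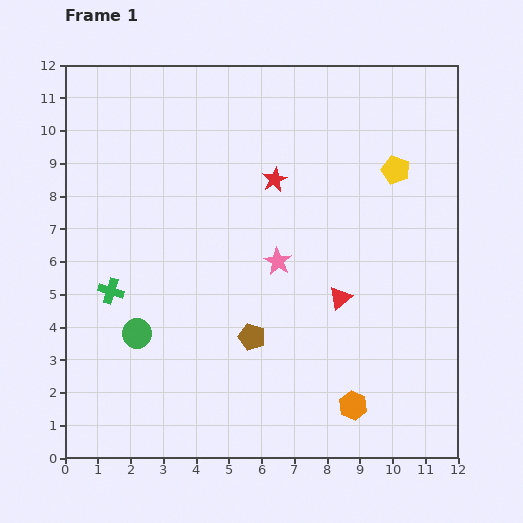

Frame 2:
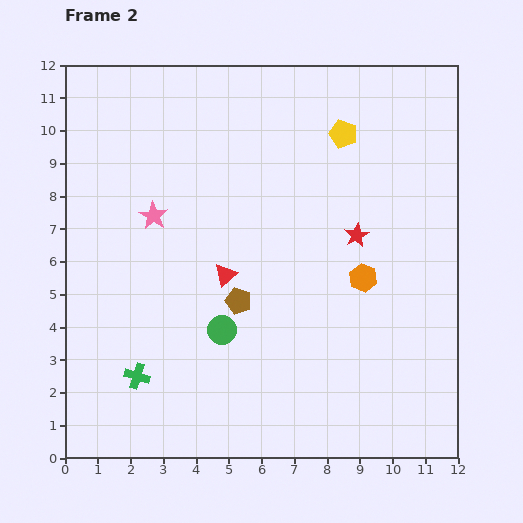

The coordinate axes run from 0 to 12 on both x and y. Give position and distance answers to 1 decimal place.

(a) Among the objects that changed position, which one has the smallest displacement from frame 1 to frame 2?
the brown pentagon

(moved 1.2)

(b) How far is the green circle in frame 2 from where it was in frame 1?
2.6

The green circle moved from (2.2, 3.8) to (4.8, 3.9), a distance of √(2.6² + 0.1²) ≈ 2.6.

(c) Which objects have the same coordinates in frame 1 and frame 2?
none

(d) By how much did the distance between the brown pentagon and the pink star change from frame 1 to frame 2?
+1.3

Distance in frame 1: 2.4. Distance in frame 2: 3.7.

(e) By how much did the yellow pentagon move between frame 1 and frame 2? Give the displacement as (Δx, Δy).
(-1.6, 1.1)

The yellow pentagon was at (10.1, 8.8) in frame 1 and (8.5, 9.9) in frame 2.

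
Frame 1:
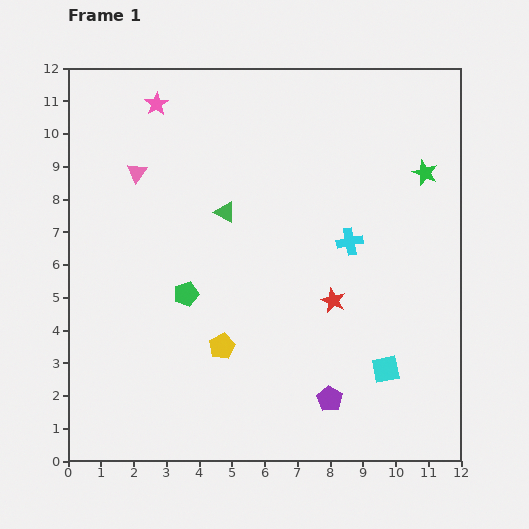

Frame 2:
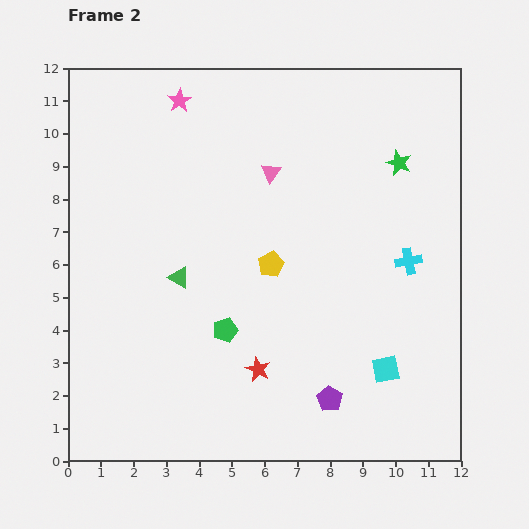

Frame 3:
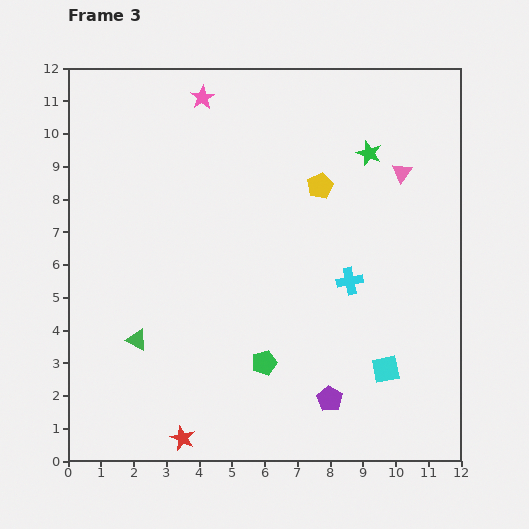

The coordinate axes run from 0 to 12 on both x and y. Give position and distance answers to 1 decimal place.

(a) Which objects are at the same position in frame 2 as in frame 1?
the purple pentagon, the cyan square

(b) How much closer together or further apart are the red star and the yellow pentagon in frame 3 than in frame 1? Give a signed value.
+5.1

Distance in frame 1: 3.7. Distance in frame 3: 8.8.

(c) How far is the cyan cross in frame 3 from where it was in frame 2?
1.9

The cyan cross moved from (10.4, 6.1) to (8.6, 5.5), a distance of √(1.8² + 0.6²) ≈ 1.9.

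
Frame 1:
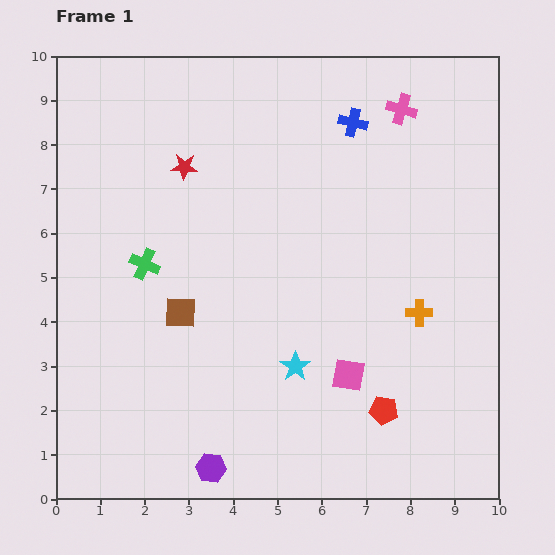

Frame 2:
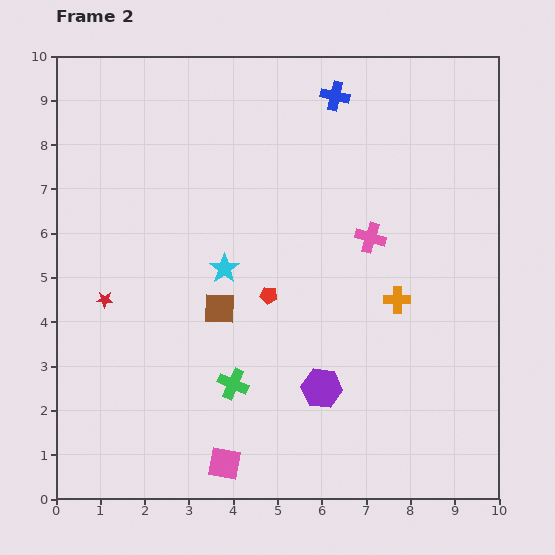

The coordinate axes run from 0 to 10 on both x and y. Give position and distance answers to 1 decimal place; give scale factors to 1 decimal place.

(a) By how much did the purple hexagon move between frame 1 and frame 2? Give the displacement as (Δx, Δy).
(2.5, 1.8)

The purple hexagon was at (3.5, 0.7) in frame 1 and (6.0, 2.5) in frame 2.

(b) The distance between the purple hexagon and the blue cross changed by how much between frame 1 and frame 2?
-1.8

Distance in frame 1: 8.4. Distance in frame 2: 6.6.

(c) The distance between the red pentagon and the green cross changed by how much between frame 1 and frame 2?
-4.1

Distance in frame 1: 6.3. Distance in frame 2: 2.2.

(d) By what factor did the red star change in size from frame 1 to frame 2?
0.6×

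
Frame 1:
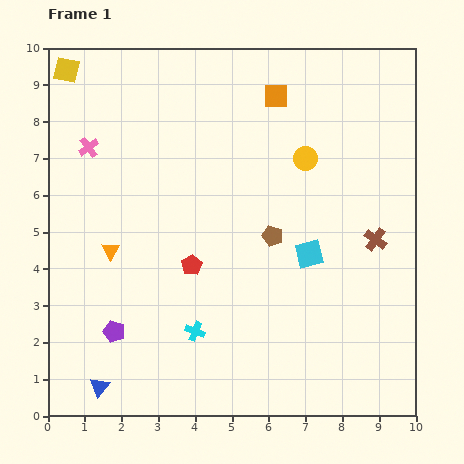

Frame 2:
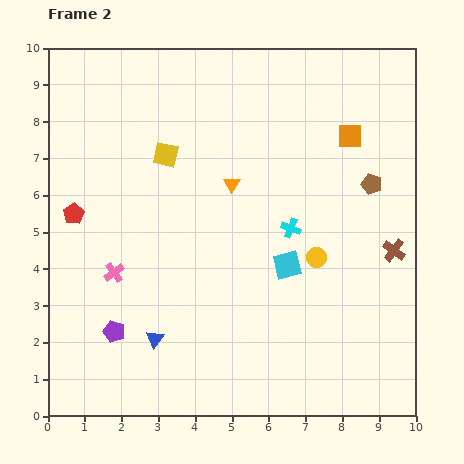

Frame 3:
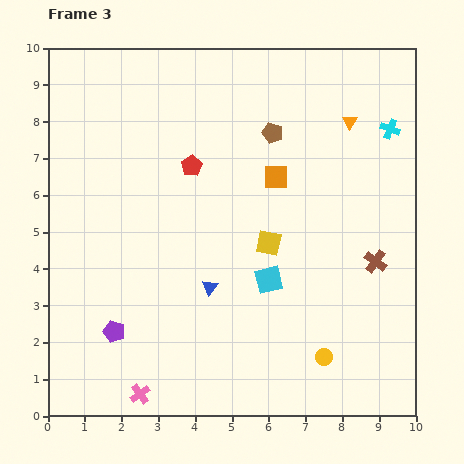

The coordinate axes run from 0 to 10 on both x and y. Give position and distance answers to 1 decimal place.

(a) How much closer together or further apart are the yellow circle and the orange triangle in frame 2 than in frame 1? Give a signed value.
-2.9

Distance in frame 1: 5.9. Distance in frame 2: 3.0.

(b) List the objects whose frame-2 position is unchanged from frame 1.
the purple pentagon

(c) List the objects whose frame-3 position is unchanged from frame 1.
the purple pentagon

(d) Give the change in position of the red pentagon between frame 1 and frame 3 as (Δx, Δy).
(0.0, 2.7)

The red pentagon was at (3.9, 4.1) in frame 1 and (3.9, 6.8) in frame 3.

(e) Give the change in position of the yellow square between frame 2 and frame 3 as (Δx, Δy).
(2.8, -2.4)

The yellow square was at (3.2, 7.1) in frame 2 and (6.0, 4.7) in frame 3.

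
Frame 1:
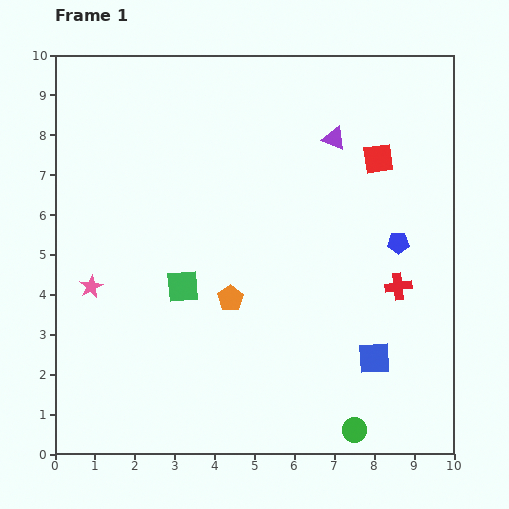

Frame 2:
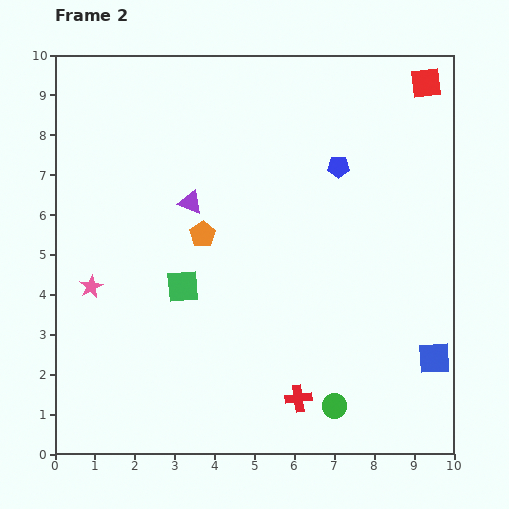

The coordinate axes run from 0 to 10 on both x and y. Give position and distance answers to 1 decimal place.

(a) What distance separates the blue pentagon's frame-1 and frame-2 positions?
2.4

The blue pentagon moved from (8.6, 5.3) to (7.1, 7.2), a distance of √(1.5² + 1.9²) ≈ 2.4.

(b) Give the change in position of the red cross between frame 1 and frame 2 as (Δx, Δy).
(-2.5, -2.8)

The red cross was at (8.6, 4.2) in frame 1 and (6.1, 1.4) in frame 2.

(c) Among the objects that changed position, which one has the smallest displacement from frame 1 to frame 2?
the green circle

(moved 0.8)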